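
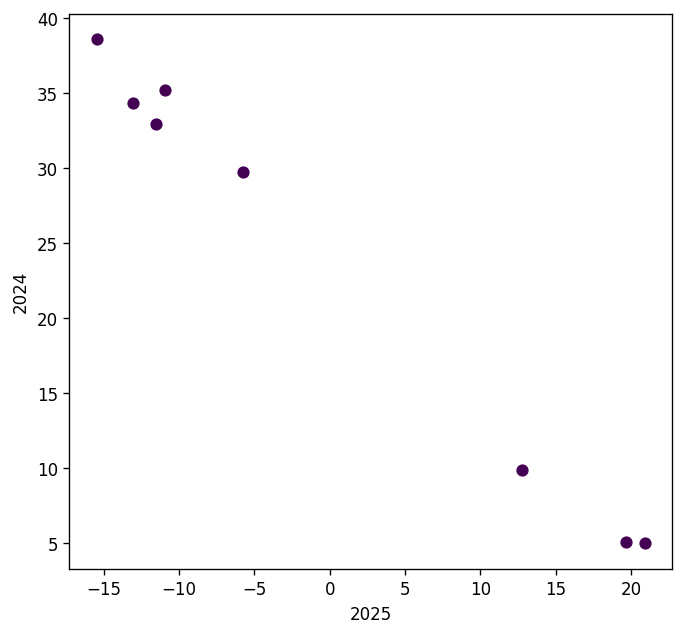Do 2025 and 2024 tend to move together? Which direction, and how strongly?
negative, strong

Points are negatively correlated; strong (|r| ≈ 1.0).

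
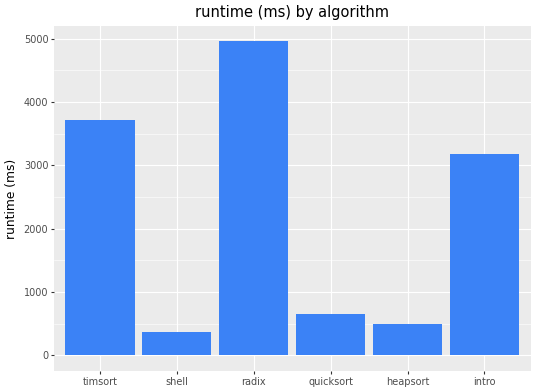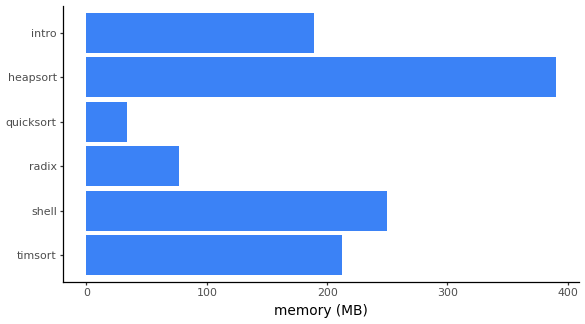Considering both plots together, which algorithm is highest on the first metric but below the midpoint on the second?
radix

Chart 2 median memory (MB) ≈ 200; below-median algorithms: radix, quicksort, intro. Among those, radix has the highest runtime (ms) (≈ 5000).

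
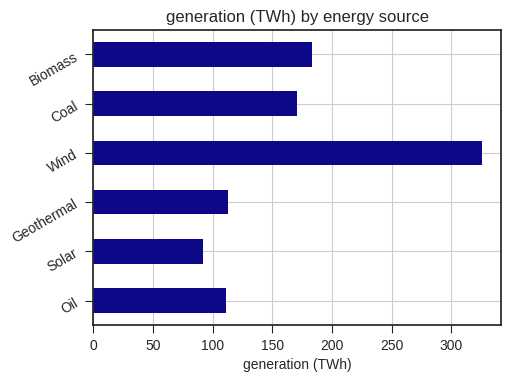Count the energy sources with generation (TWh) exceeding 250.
1

Above 250: Wind.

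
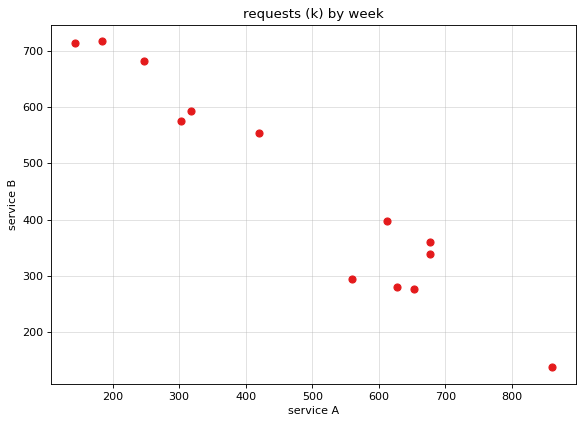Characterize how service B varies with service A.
negative, strong

Points are negatively correlated; strong (|r| ≈ 1.0).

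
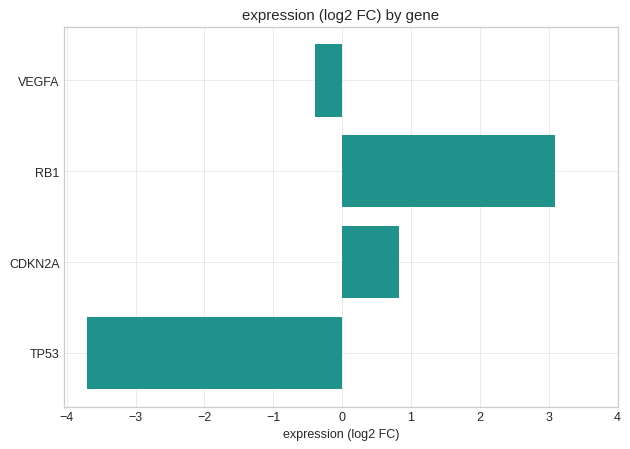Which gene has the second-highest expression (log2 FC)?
CDKN2A

Top 3: RB1 ≈ 3, CDKN2A ≈ 1, VEGFA ≈ 0.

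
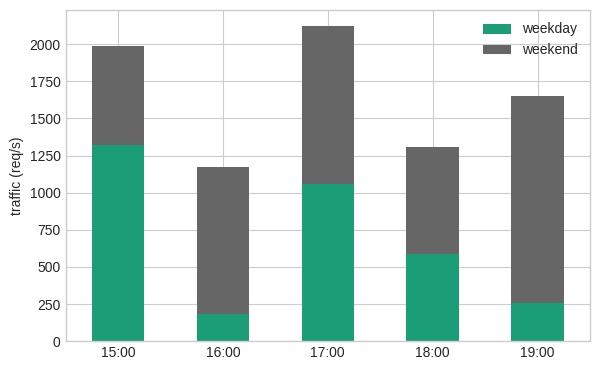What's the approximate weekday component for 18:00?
weekday top ≈ 600, bottom ≈ 0; segment ≈ 600.

≈ 600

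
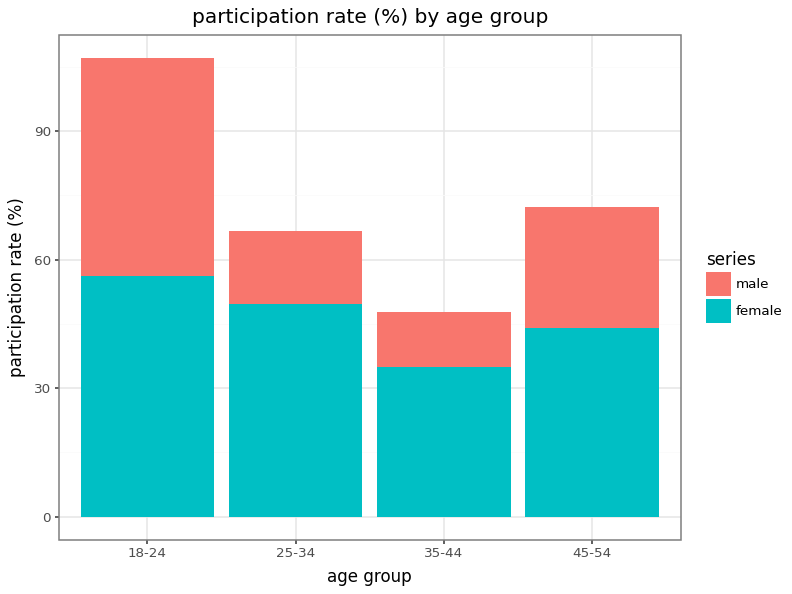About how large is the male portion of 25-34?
≈ 20

male top ≈ 70, bottom ≈ 50; segment ≈ 20.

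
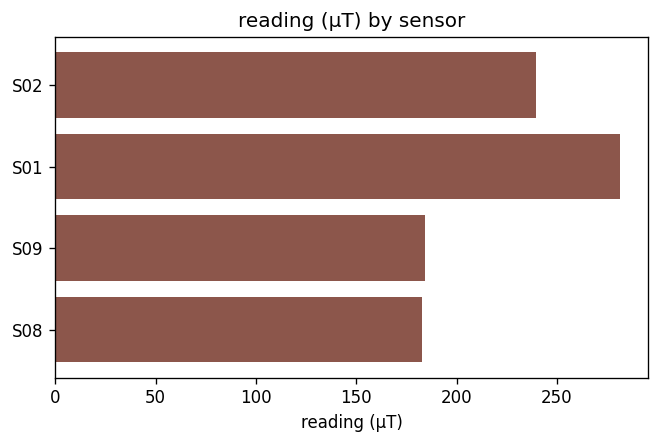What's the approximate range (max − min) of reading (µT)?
≈ 100

Max S01 ≈ 275, min S08 ≈ 175; range ≈ 100.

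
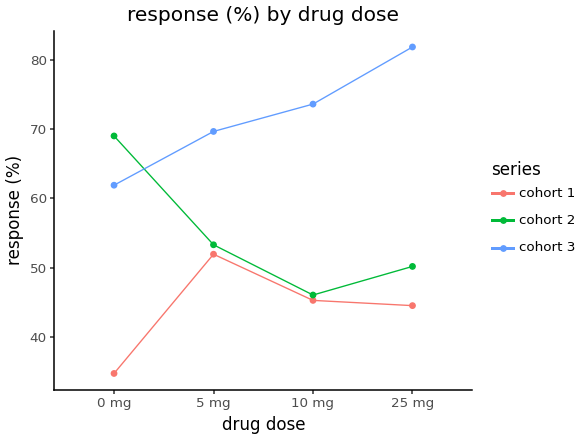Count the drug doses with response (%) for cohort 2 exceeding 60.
Above 60: 0 mg.

1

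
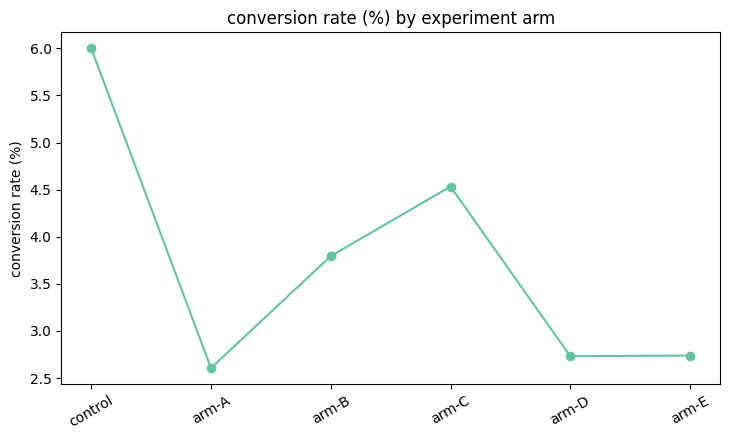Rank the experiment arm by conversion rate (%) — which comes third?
Top 4: control ≈ 6.0, arm-C ≈ 4.5, arm-B ≈ 4.0, arm-E ≈ 2.5.

arm-B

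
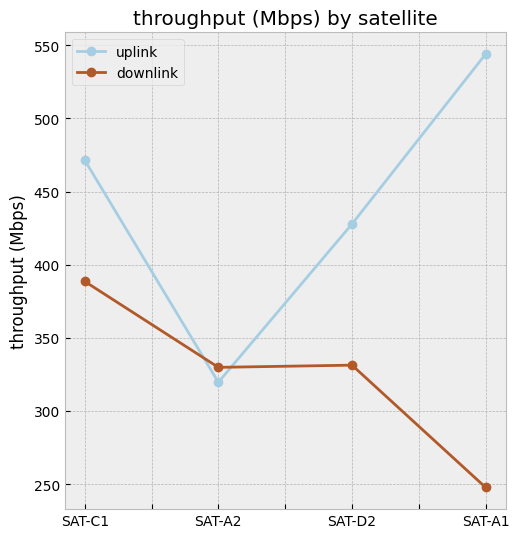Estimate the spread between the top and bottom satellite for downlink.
≈ 150

Max SAT-C1 ≈ 400, min SAT-A1 ≈ 250; range ≈ 150.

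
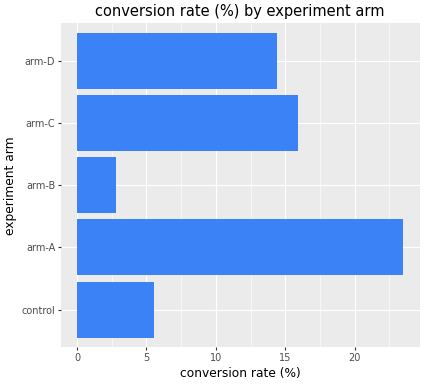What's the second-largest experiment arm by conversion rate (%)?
arm-C

Top 3: arm-A ≈ 24, arm-C ≈ 16, arm-D ≈ 14.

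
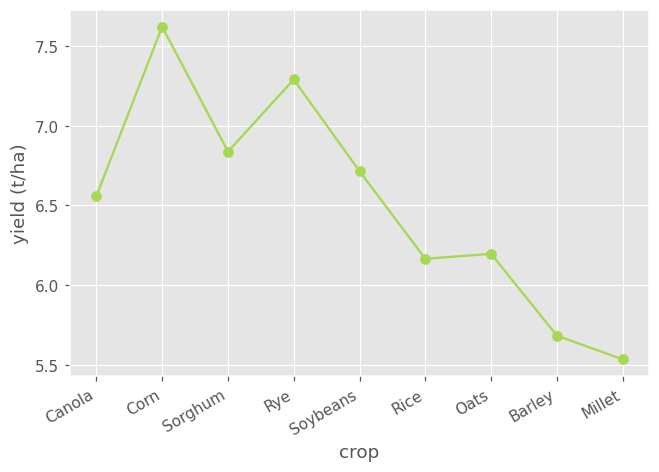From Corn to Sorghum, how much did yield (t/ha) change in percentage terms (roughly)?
Corn ≈ 7.6, Sorghum ≈ 6.8; (6.8 − 7.6) / 7.6 ≈ -10.5%.

≈ -10.5%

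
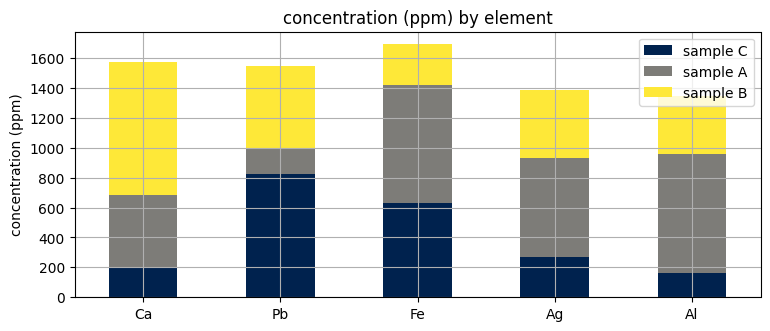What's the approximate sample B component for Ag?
sample B top ≈ 1400, bottom ≈ 1000; segment ≈ 400.

≈ 400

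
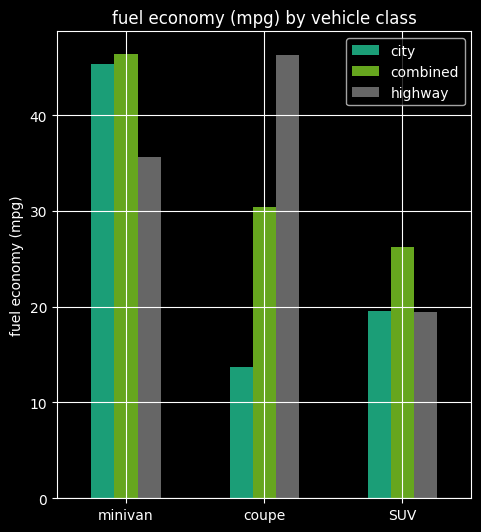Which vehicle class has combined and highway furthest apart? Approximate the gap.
coupe, ≈ 15 mpg

coupe: combined ≈ 30, highway ≈ 45 → gap ≈ 15. Next-largest (minivan) is only ≈ 10.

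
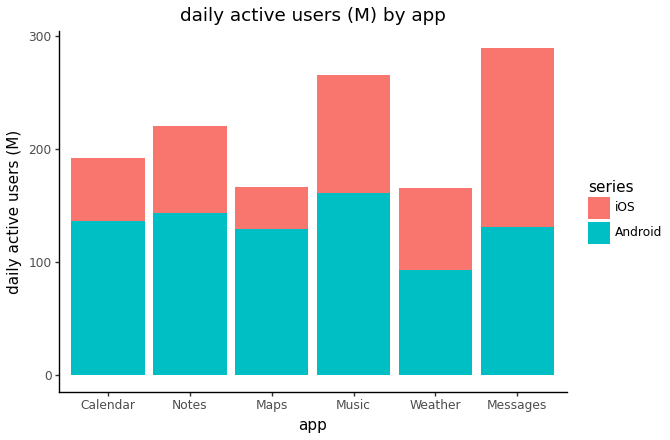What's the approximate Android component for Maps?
Android top ≈ 125, bottom ≈ 0; segment ≈ 125.

≈ 125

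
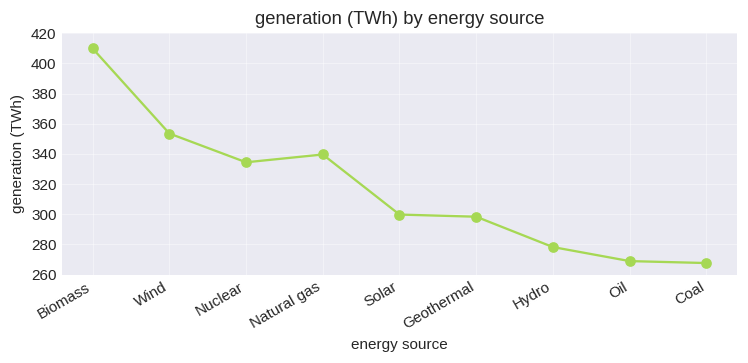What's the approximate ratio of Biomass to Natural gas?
≈ 1.18×

Biomass ≈ 400, Natural gas ≈ 340; 400/340 ≈ 1.18.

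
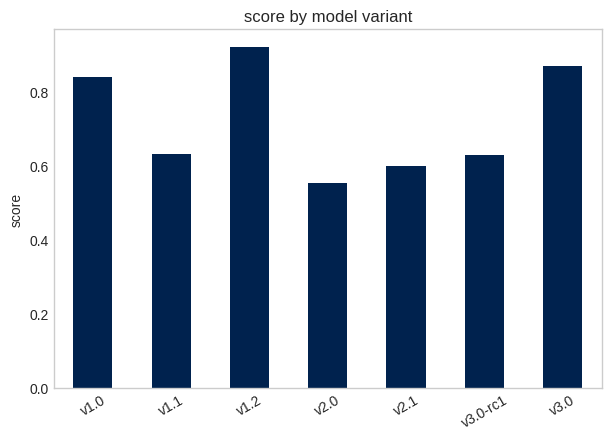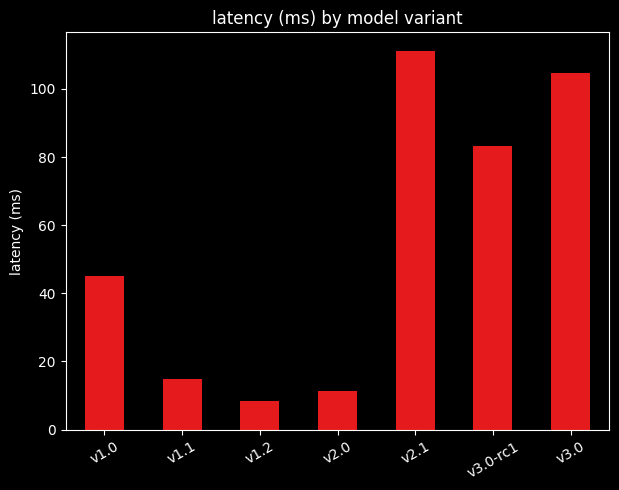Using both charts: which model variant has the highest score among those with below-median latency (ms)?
Chart 2 median latency (ms) ≈ 40; below-median model variants: v1.1, v1.2, v2.0. Among those, v1.2 has the highest score (≈ 0.9).

v1.2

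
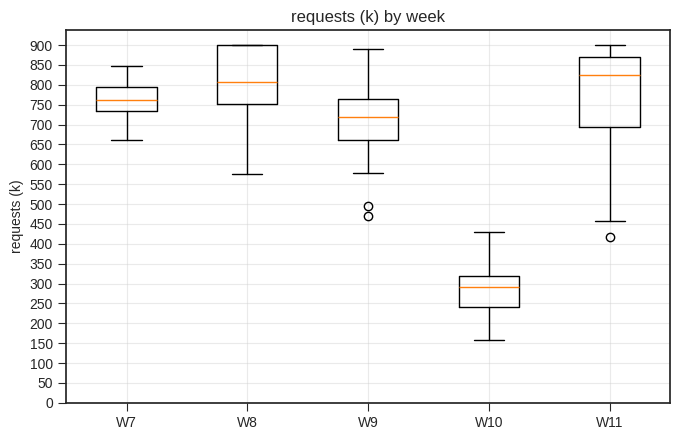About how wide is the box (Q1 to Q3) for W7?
≈ 50

Q3 ≈ 800, Q1 ≈ 750; IQR ≈ 50.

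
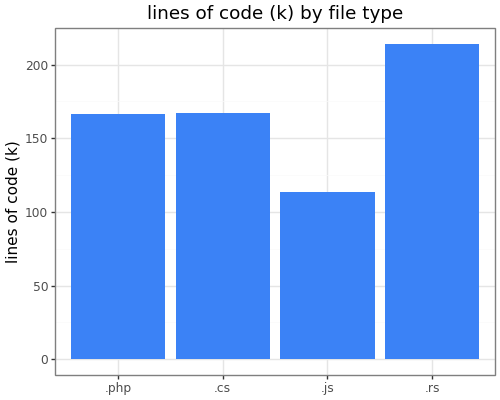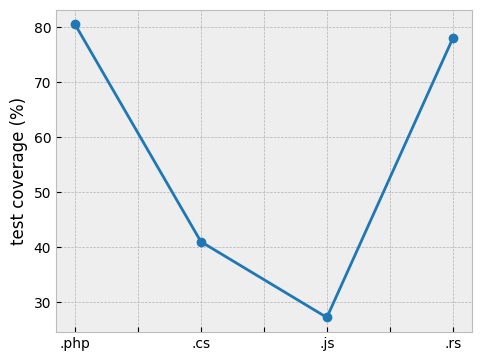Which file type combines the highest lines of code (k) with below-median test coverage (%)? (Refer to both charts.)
Chart 2 median test coverage (%) ≈ 60; below-median file types: .cs, .js. Among those, .cs has the highest lines of code (k) (≈ 160).

.cs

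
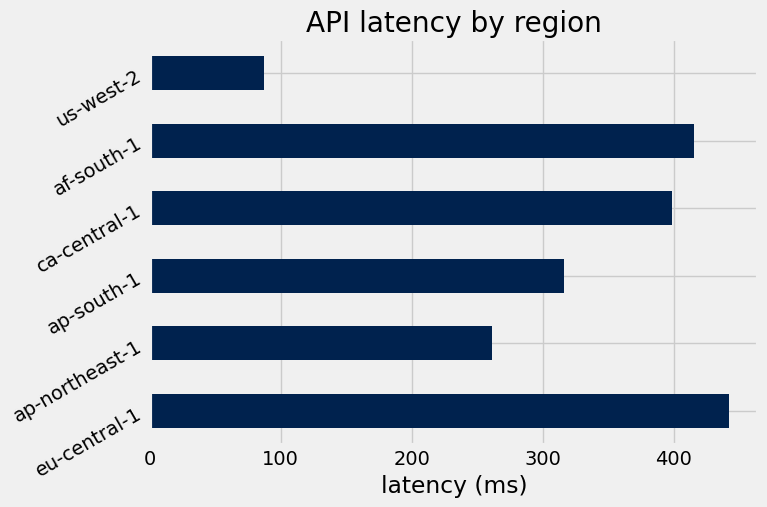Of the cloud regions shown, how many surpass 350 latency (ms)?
3

Above 350: eu-central-1, ca-central-1, af-south-1.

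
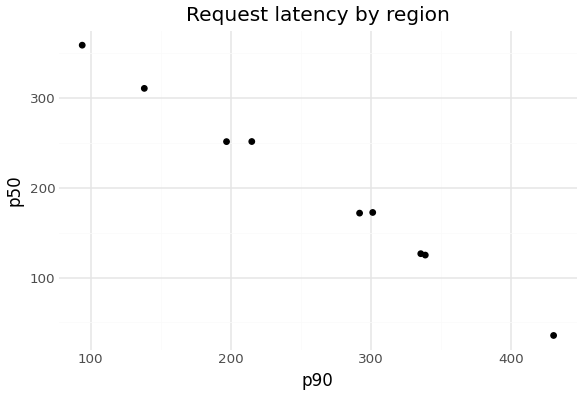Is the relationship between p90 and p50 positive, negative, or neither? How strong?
negative, strong

Points are negatively correlated; strong (|r| ≈ 1.0).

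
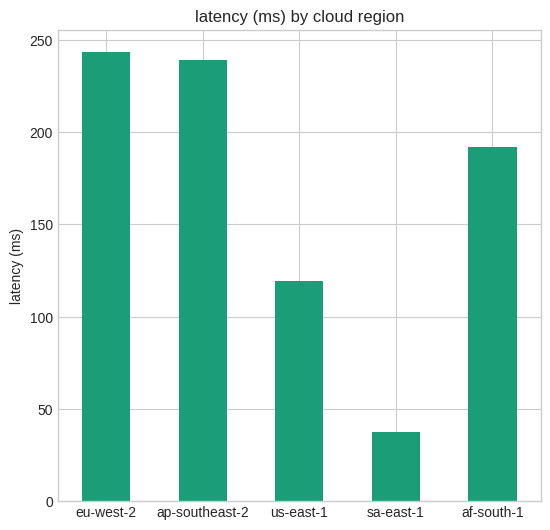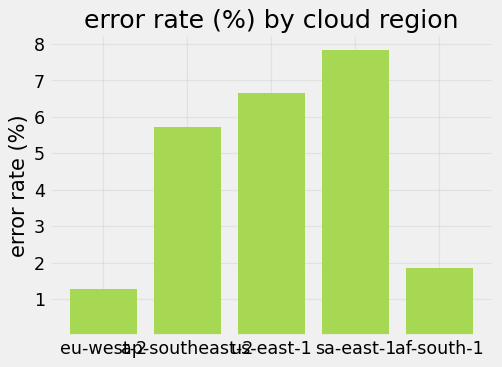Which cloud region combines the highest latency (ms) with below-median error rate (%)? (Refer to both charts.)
eu-west-2

Chart 2 median error rate (%) ≈ 6; below-median cloud regions: eu-west-2, af-south-1. Among those, eu-west-2 has the highest latency (ms) (≈ 250).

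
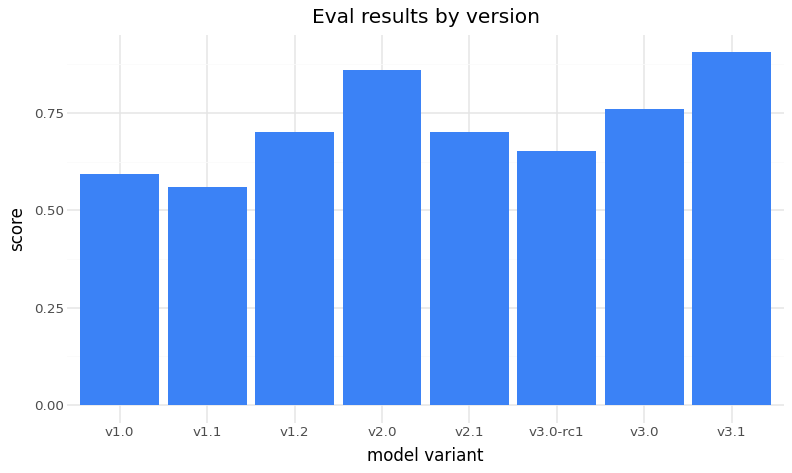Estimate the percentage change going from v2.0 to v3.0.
≈ -11.1%

v2.0 ≈ 0.9, v3.0 ≈ 0.8; (0.8 − 0.9) / 0.9 ≈ -11.1%.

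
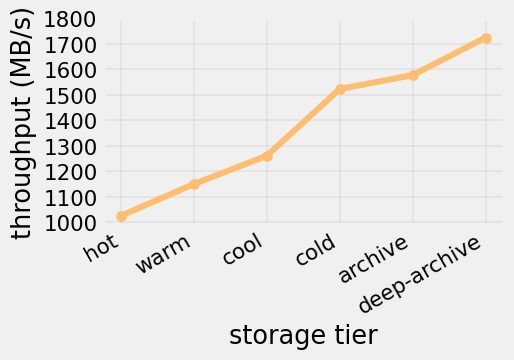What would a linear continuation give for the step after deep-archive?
≈ 1800

Last three: 1500, 1600, 1700 → slope ≈ 100/step → next ≈ 1800.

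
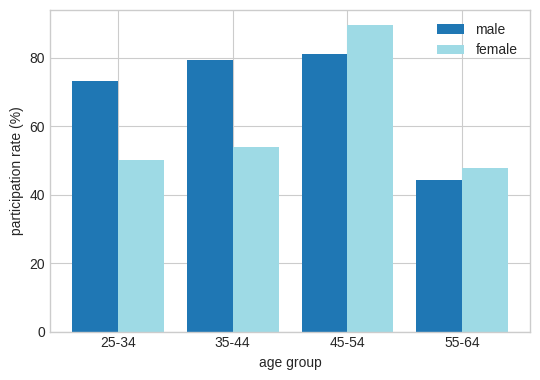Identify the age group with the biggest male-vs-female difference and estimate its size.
35-44: male ≈ 80, female ≈ 50 → gap ≈ 30. Next-largest (25-34) is only ≈ 20.

35-44, ≈ 30 %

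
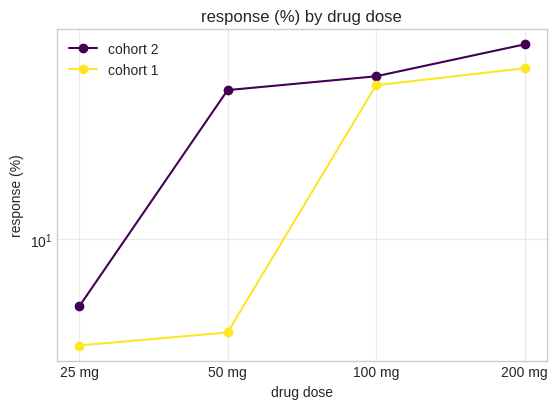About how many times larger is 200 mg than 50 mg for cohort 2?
200 mg ≈ 45, 50 mg ≈ 30; 45/30 ≈ 1.5.

≈ 1.5×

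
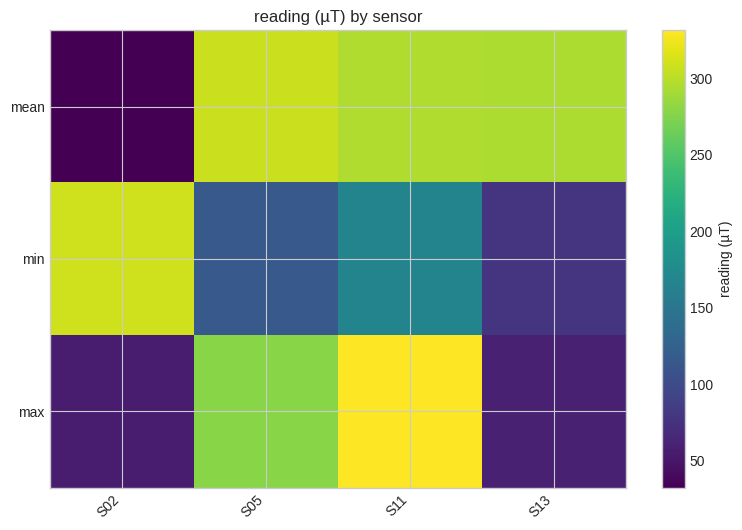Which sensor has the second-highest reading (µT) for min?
Top 3 for min: S02 ≈ 300, S11 ≈ 175, S05 ≈ 125.

S11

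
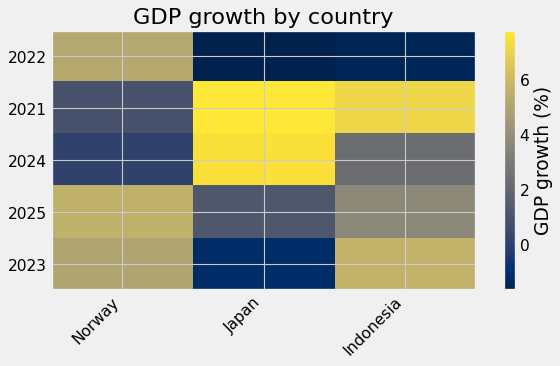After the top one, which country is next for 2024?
Top 3 for 2024: Japan ≈ 8, Indonesia ≈ 2, Norway ≈ 0.

Indonesia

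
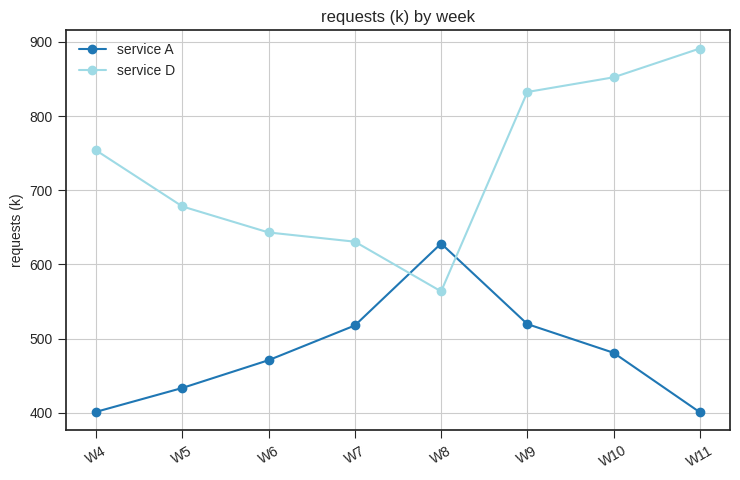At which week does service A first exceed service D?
W8

W7: service A ≈ 500 vs service D ≈ 650 (not yet); W8: service A ≈ 650 vs service D ≈ 550 (first crossover).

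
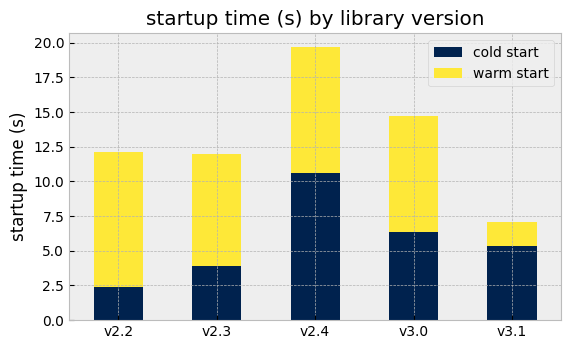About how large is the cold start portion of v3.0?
cold start top ≈ 6, bottom ≈ 0; segment ≈ 6.

≈ 6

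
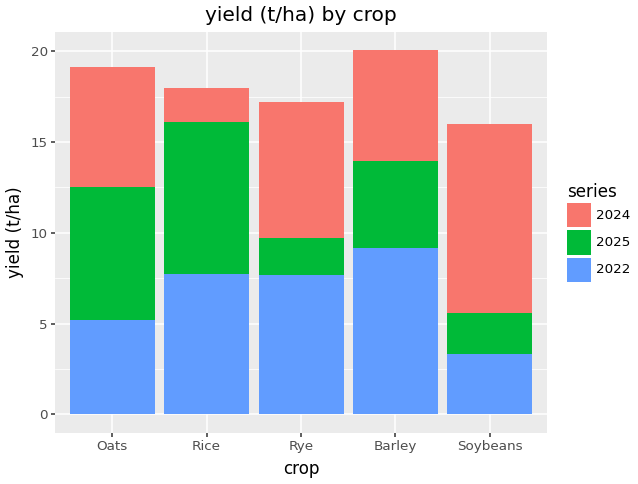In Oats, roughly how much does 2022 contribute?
2022 top ≈ 6, bottom ≈ 0; segment ≈ 6.

≈ 6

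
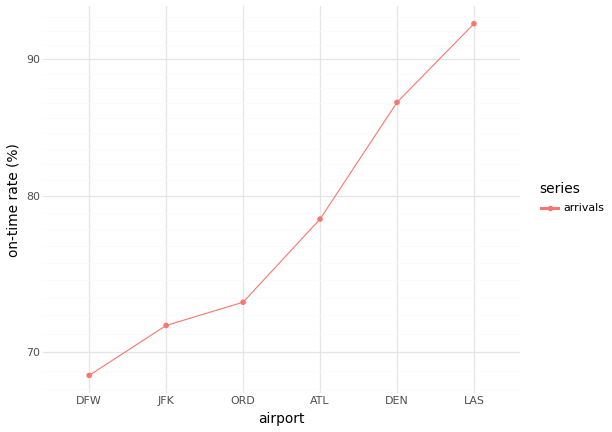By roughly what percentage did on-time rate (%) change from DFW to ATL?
DFW ≈ 70, ATL ≈ 80; (80 − 70) / 70 ≈ +14.3%.

≈ +14.3%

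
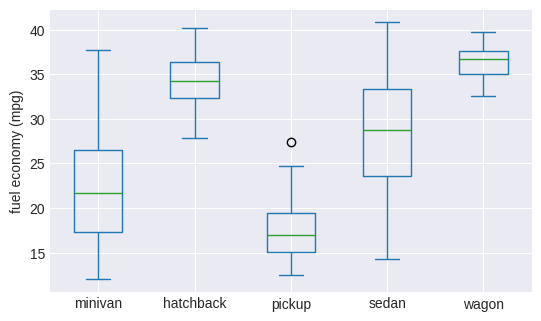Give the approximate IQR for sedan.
Q3 ≈ 34, Q1 ≈ 24; IQR ≈ 10.

≈ 10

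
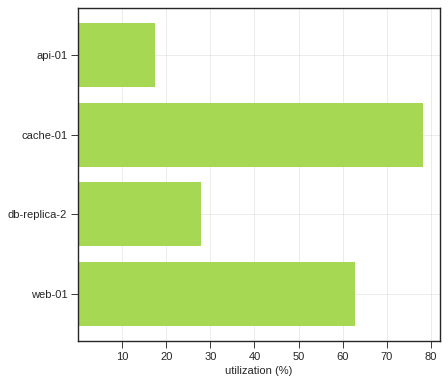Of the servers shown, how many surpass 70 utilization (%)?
Above 70: cache-01.

1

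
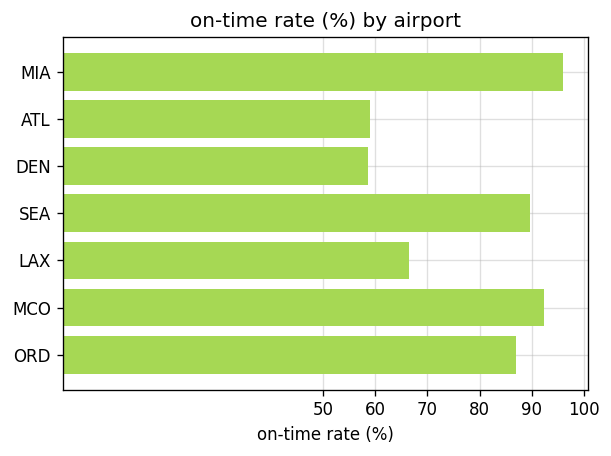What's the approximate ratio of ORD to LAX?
ORD ≈ 90, LAX ≈ 70; 90/70 ≈ 1.29.

≈ 1.29×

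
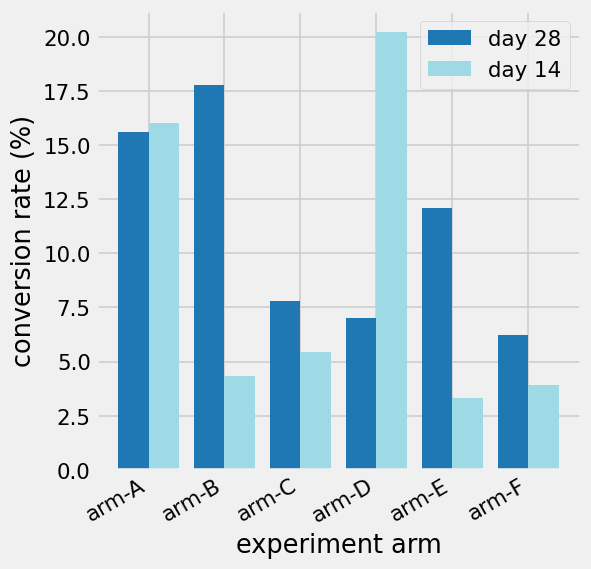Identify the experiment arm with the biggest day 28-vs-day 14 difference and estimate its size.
arm-B, ≈ 14 %

arm-B: day 28 ≈ 18, day 14 ≈ 4 → gap ≈ 14. Next-largest (arm-D) is only ≈ 12.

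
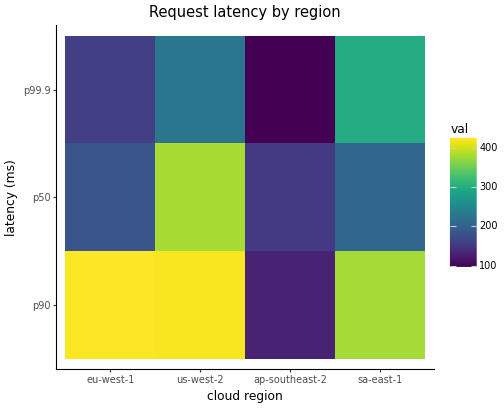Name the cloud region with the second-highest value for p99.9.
us-west-2

Top 3 for p99.9: sa-east-1 ≈ 300, us-west-2 ≈ 250, eu-west-1 ≈ 150.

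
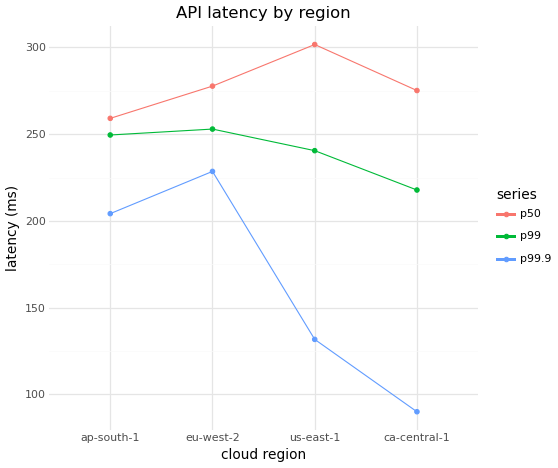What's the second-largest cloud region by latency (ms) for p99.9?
Top 3 for p99.9: eu-west-2 ≈ 220, ap-south-1 ≈ 200, us-east-1 ≈ 140.

ap-south-1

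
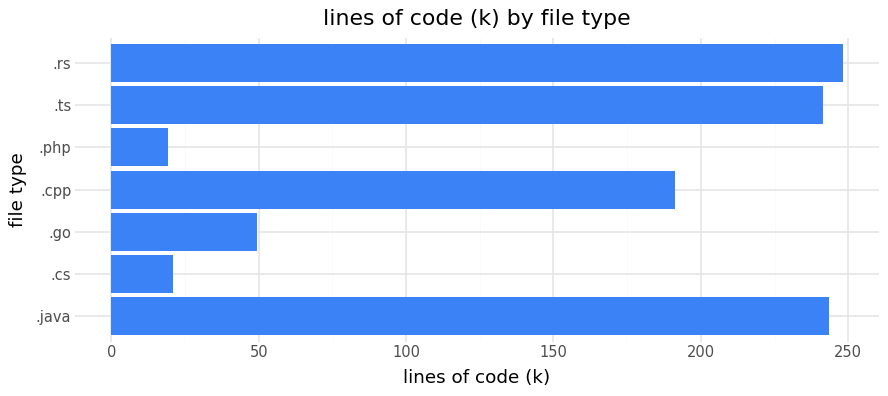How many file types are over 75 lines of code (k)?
Above 75: .java, .cpp, .ts, .rs.

4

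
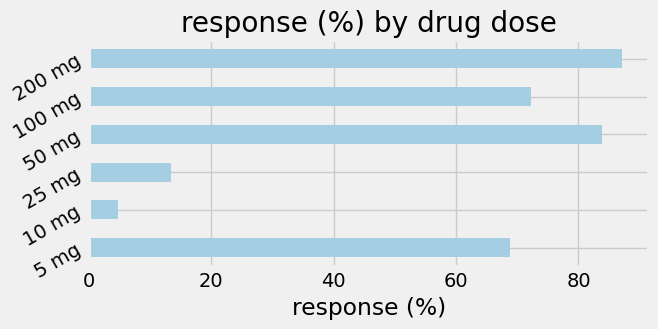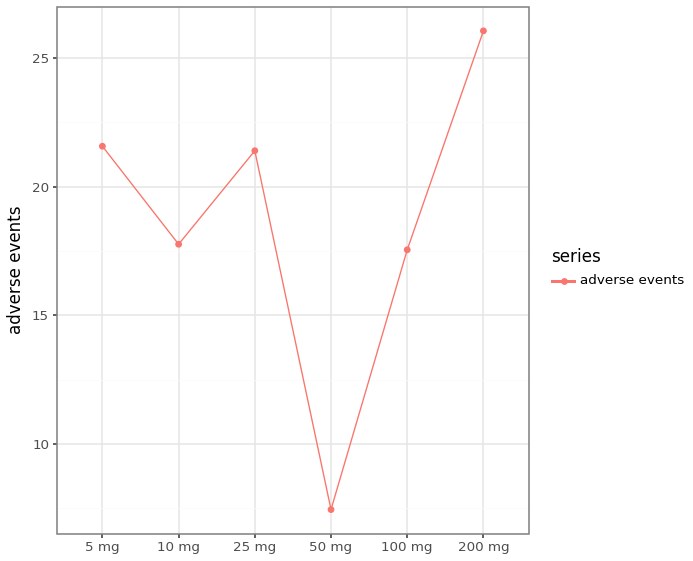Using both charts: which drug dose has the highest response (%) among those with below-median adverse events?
50 mg

Chart 2 median adverse events ≈ 20; below-median drug doses: 10 mg, 50 mg, 100 mg. Among those, 50 mg has the highest response (%) (≈ 80).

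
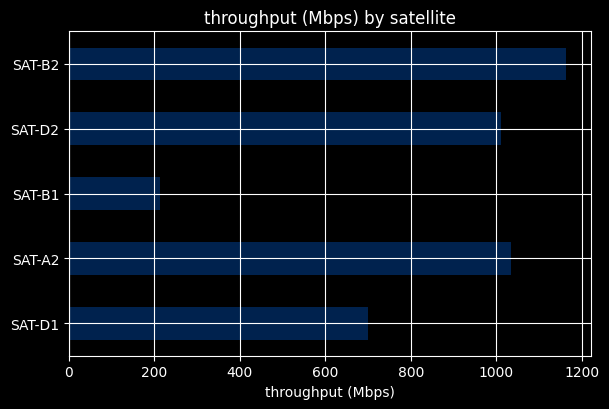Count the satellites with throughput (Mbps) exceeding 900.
3

Above 900: SAT-A2, SAT-D2, SAT-B2.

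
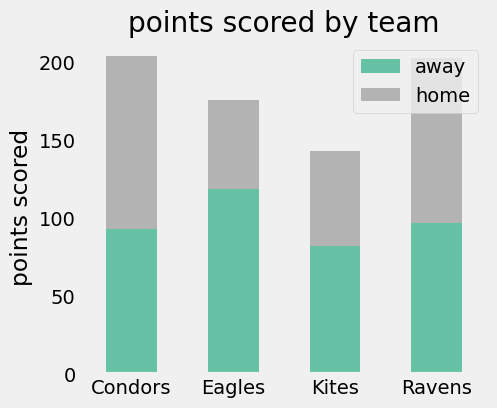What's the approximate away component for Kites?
≈ 80

away top ≈ 80, bottom ≈ 0; segment ≈ 80.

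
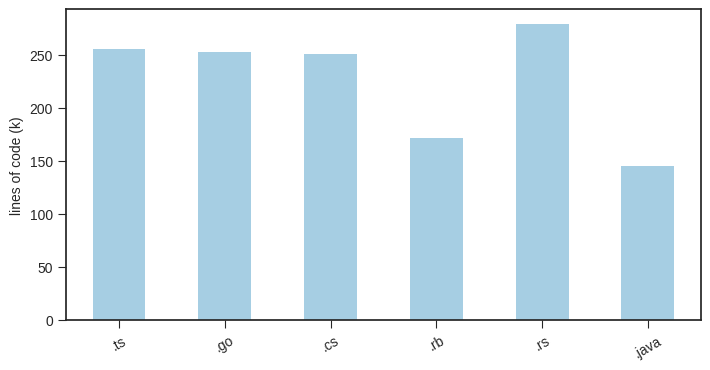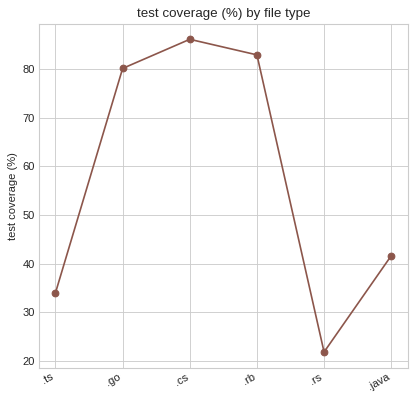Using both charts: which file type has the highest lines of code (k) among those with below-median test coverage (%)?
.rs

Chart 2 median test coverage (%) ≈ 60; below-median file types: .ts, .rs, .java. Among those, .rs has the highest lines of code (k) (≈ 300).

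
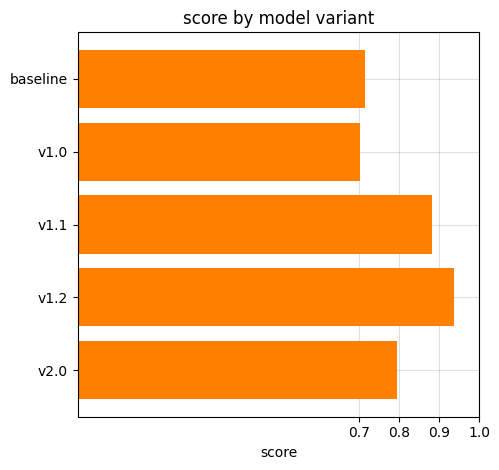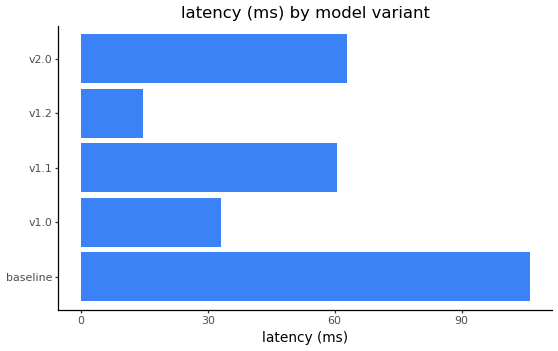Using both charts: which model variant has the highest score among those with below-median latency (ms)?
Chart 2 median latency (ms) ≈ 60; below-median model variants: v1.0, v1.2. Among those, v1.2 has the highest score (≈ 0.9).

v1.2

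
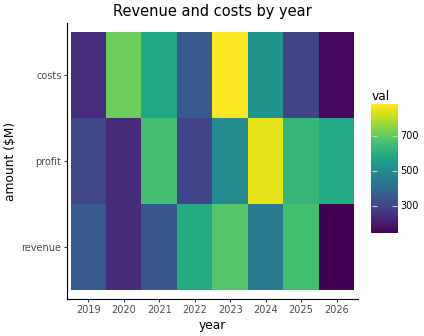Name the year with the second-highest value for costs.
2020

Top 3 for costs: 2023 ≈ 900, 2020 ≈ 700, 2021 ≈ 600.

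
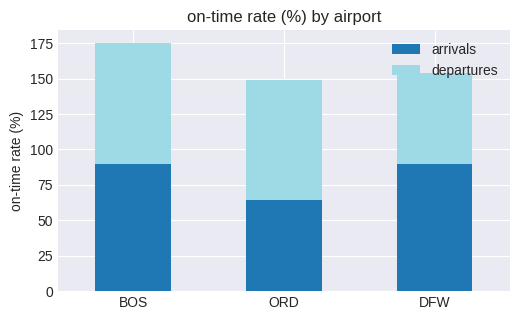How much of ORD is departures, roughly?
departures top ≈ 140, bottom ≈ 60; segment ≈ 80.

≈ 80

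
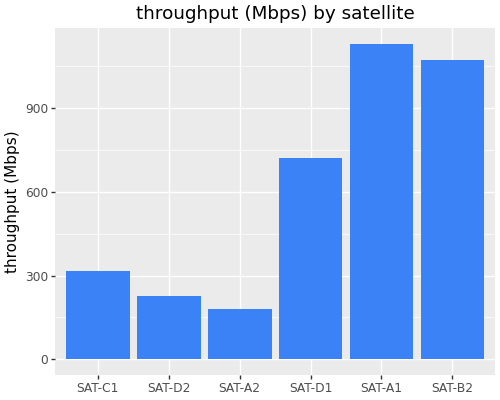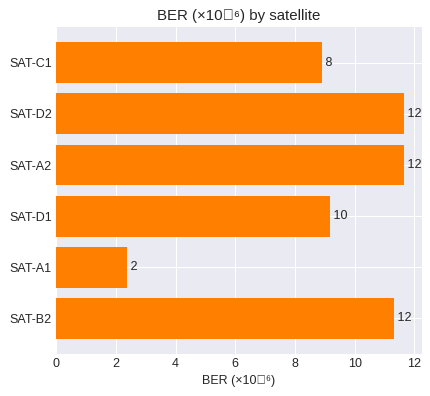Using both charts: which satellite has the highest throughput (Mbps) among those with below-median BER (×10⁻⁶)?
SAT-A1

Chart 2 median BER (×10⁻⁶) ≈ 10; below-median satellites: SAT-C1, SAT-D1, SAT-A1. Among those, SAT-A1 has the highest throughput (Mbps) (≈ 1200).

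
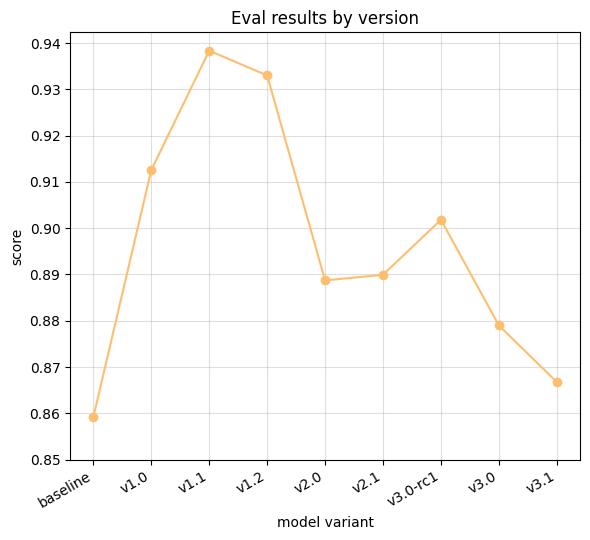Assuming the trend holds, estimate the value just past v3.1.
Last three: 0.90, 0.88, 0.87 → slope ≈ -0.015/step → next ≈ 0.855.

≈ 0.855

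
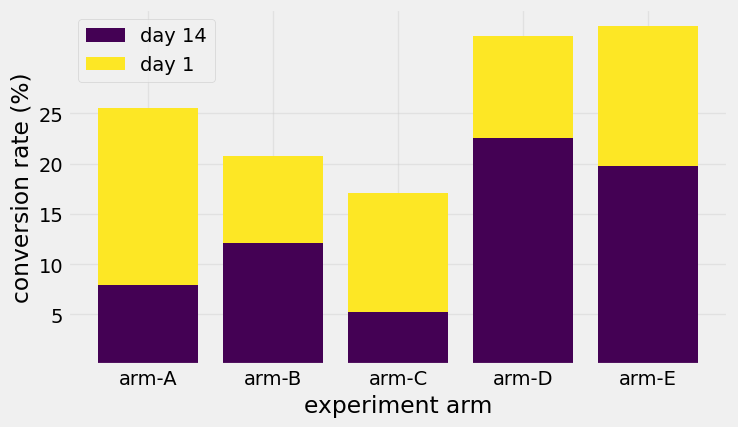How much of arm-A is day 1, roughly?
day 1 top ≈ 25, bottom ≈ 10; segment ≈ 15.

≈ 15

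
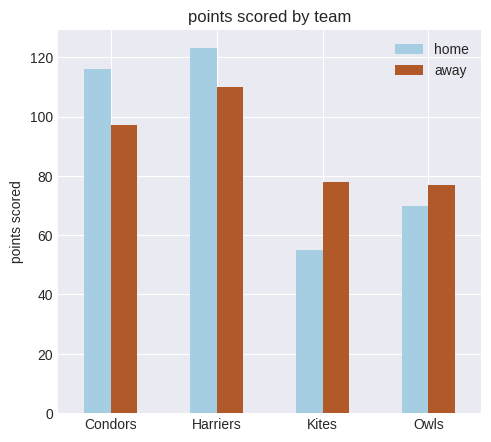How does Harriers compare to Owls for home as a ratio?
Harriers ≈ 120, Owls ≈ 80; 120/80 ≈ 1.5.

≈ 1.5×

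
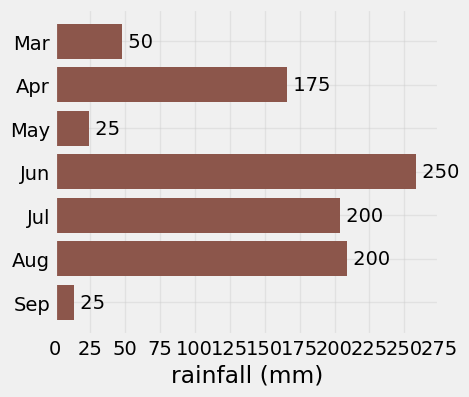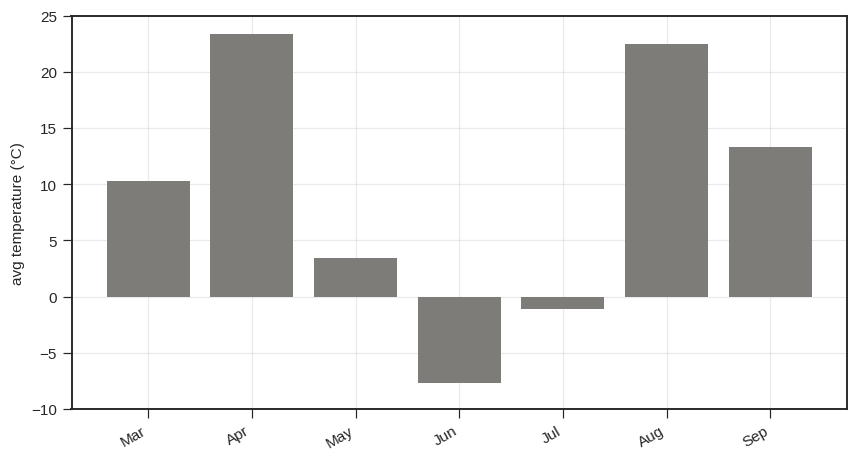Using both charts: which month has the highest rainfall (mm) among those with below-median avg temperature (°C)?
Chart 2 median avg temperature (°C) ≈ 10; below-median months: May, Jun, Jul. Among those, Jun has the highest rainfall (mm) (≈ 250).

Jun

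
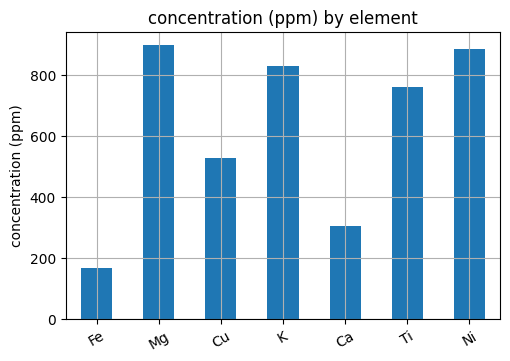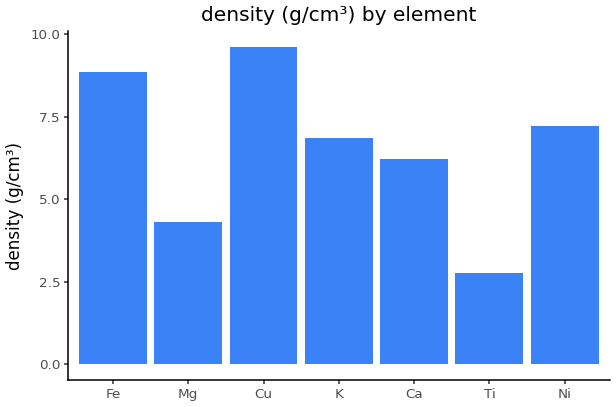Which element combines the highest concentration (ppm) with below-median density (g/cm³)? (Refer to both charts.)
Mg

Chart 2 median density (g/cm³) ≈ 7; below-median elements: Mg, Ca, Ti. Among those, Mg has the highest concentration (ppm) (≈ 900).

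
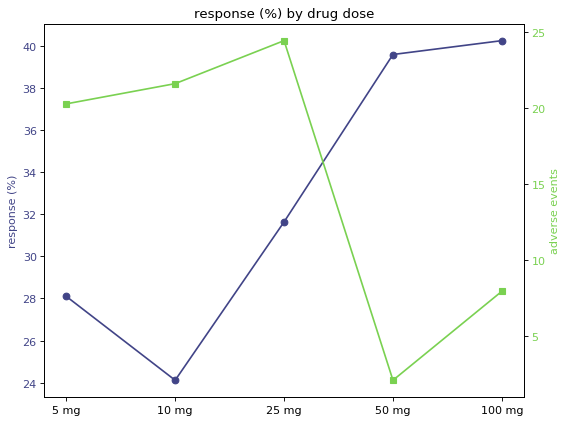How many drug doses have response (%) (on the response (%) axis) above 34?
Above 34: 50 mg, 100 mg.

2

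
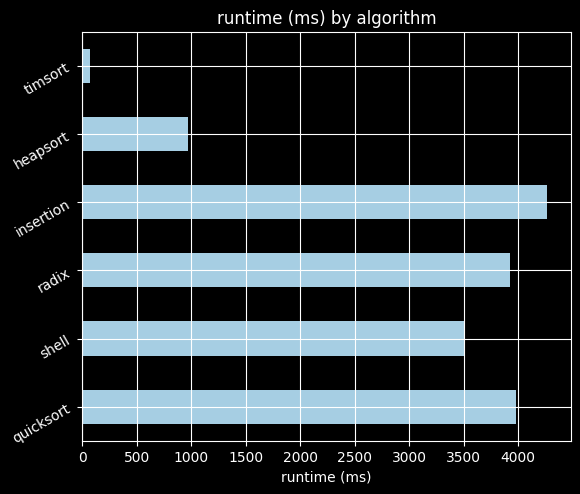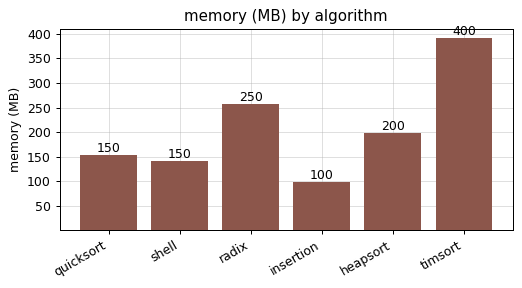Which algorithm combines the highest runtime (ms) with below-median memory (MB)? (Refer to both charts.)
insertion

Chart 2 median memory (MB) ≈ 200; below-median algorithms: quicksort, shell, insertion. Among those, insertion has the highest runtime (ms) (≈ 4500).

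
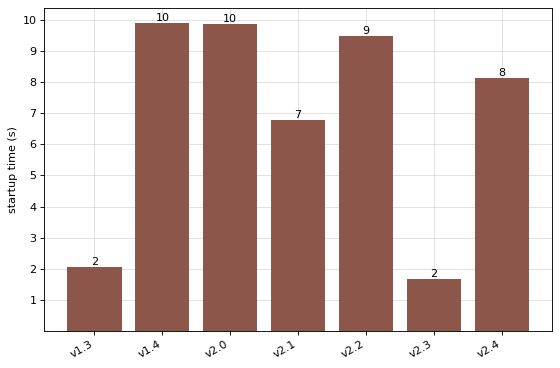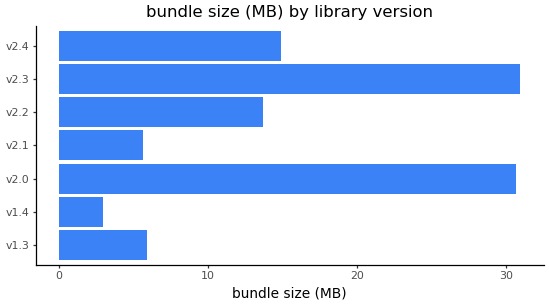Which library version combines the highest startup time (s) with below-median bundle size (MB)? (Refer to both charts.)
Chart 2 median bundle size (MB) ≈ 15; below-median library versions: v1.3, v1.4, v2.1. Among those, v1.4 has the highest startup time (s) (≈ 10).

v1.4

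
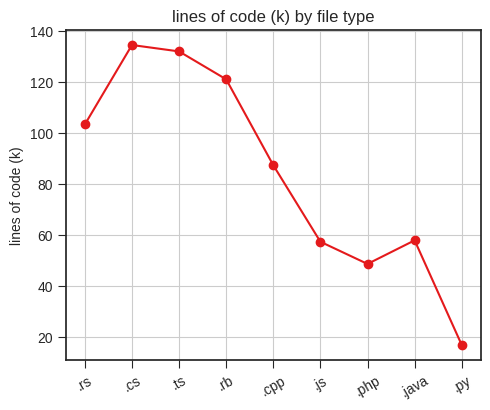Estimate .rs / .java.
.rs ≈ 100, .java ≈ 60; 100/60 ≈ 1.67.

≈ 1.67×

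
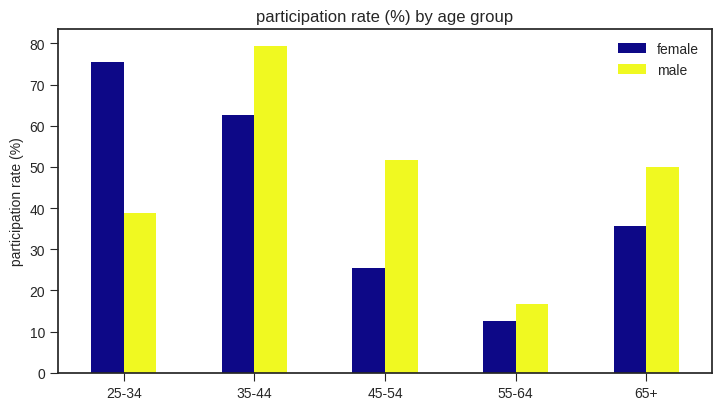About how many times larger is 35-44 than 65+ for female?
35-44 ≈ 60, 65+ ≈ 40; 60/40 ≈ 1.5.

≈ 1.5×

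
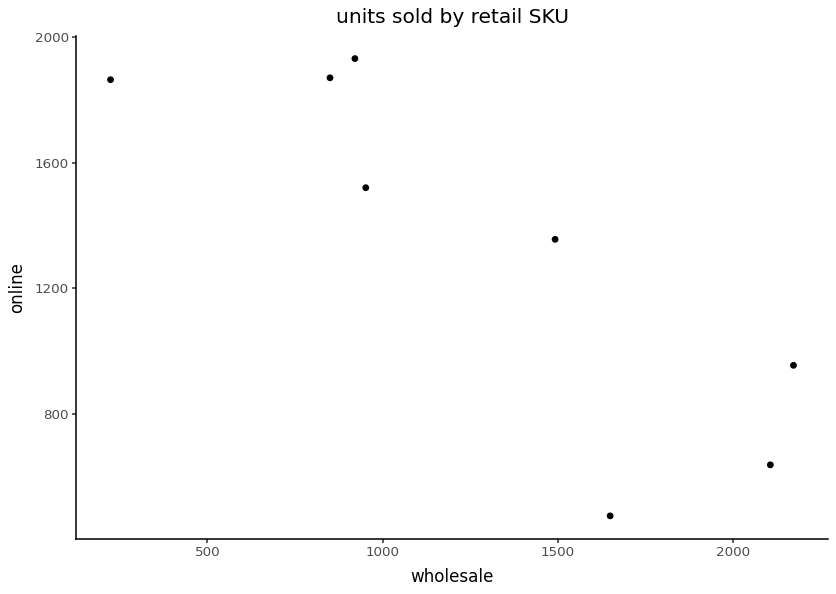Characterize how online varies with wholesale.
negative, strong

Points are negatively correlated; strong (|r| ≈ 0.8).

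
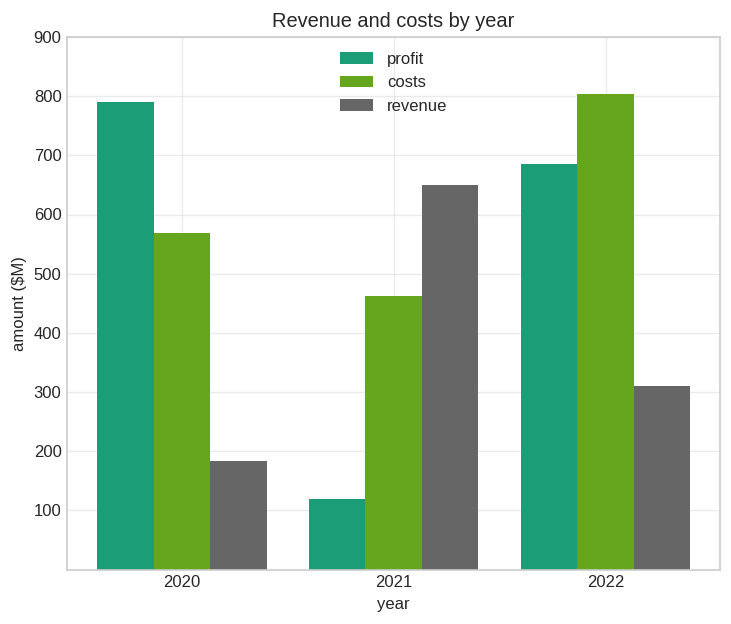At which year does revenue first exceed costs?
2021

2020: revenue ≈ 200 vs costs ≈ 600 (not yet); 2021: revenue ≈ 600 vs costs ≈ 500 (first crossover).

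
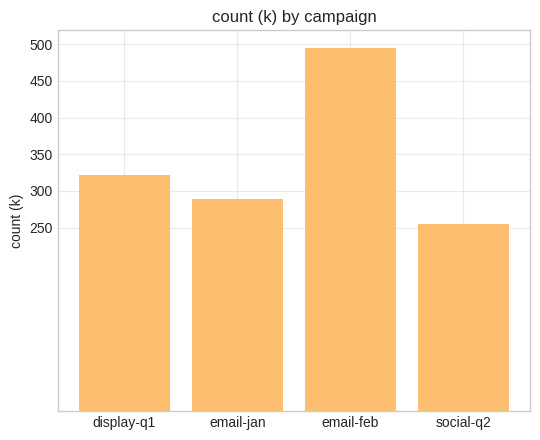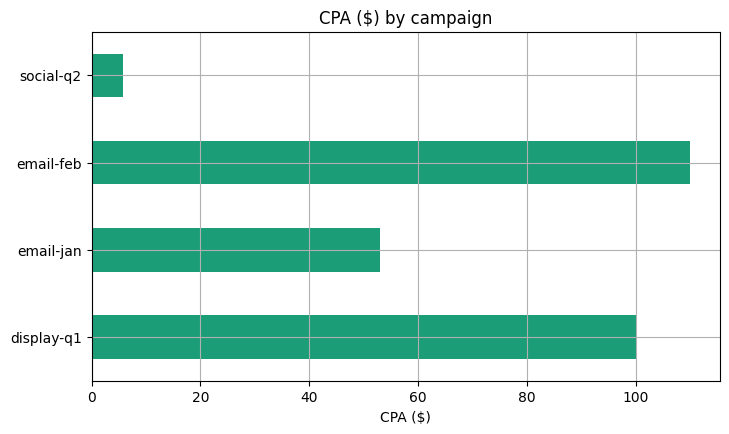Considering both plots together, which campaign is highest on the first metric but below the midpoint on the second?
email-jan

Chart 2 median CPA ($) ≈ 80; below-median campaigns: email-jan, social-q2. Among those, email-jan has the highest count (k) (≈ 300).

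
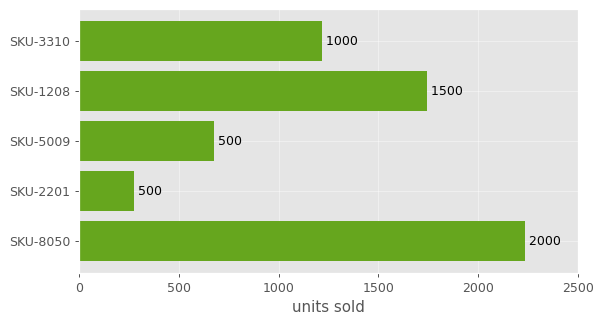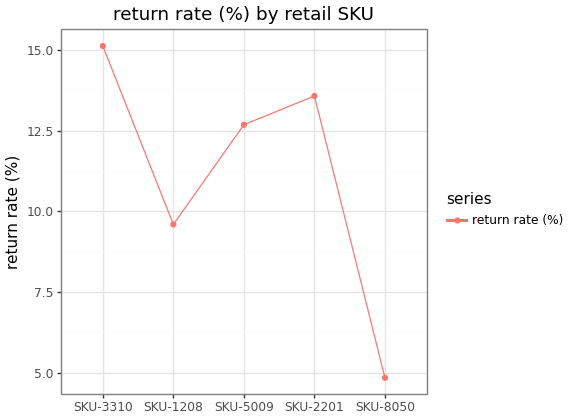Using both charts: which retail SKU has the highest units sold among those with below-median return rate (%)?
Chart 2 median return rate (%) ≈ 12; below-median retail SKUs: SKU-1208, SKU-8050. Among those, SKU-8050 has the highest units sold (≈ 2000).

SKU-8050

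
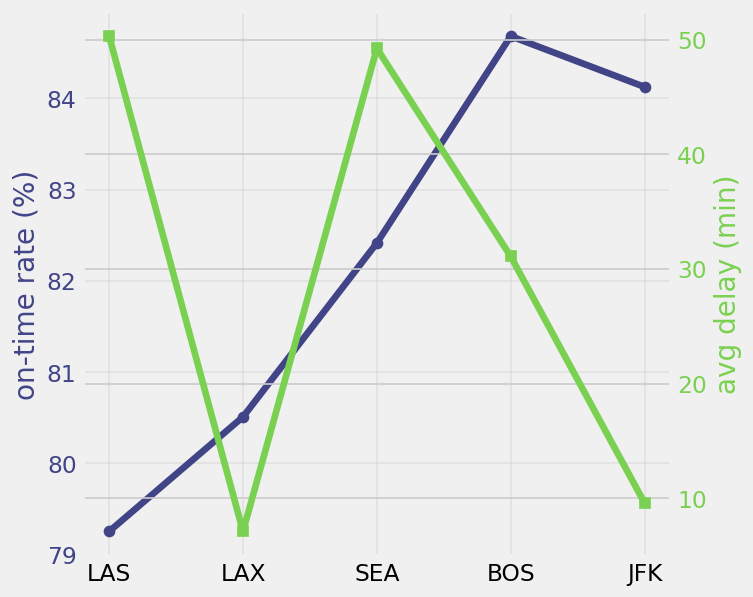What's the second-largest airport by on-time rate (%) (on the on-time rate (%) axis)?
JFK

Top 3 (on the on-time rate (%) axis): BOS ≈ 84.5, JFK ≈ 84.0, SEA ≈ 82.5.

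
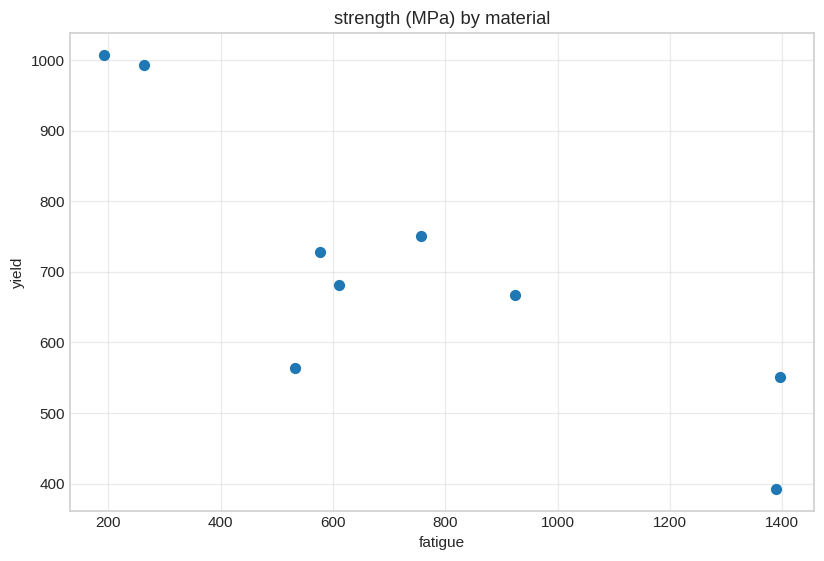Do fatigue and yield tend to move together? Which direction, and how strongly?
negative, strong

Points are negatively correlated; strong (|r| ≈ 0.8).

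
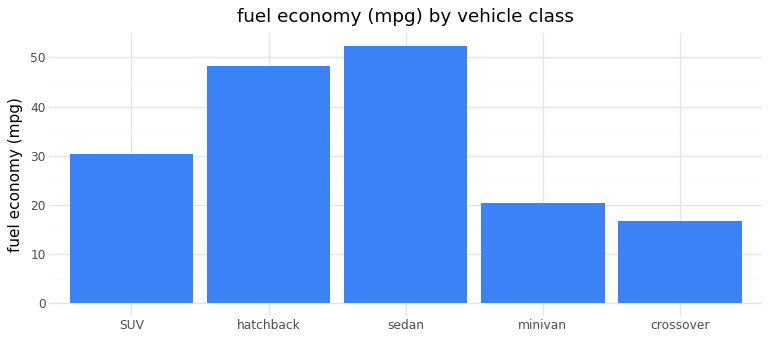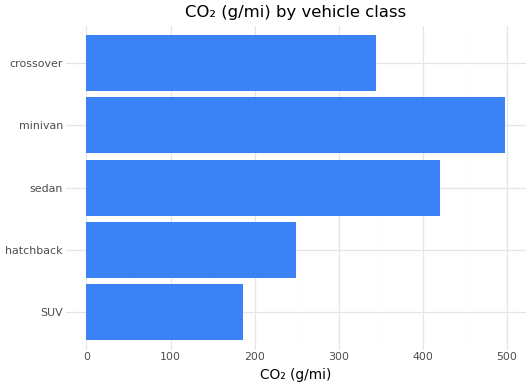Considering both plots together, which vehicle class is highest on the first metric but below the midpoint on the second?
hatchback

Chart 2 median CO₂ (g/mi) ≈ 350; below-median vehicle classes: SUV, hatchback. Among those, hatchback has the highest fuel economy (mpg) (≈ 50).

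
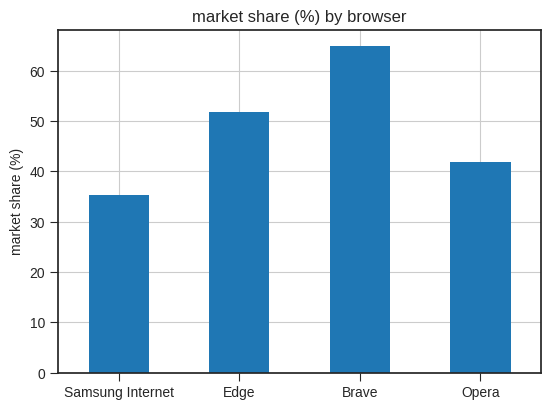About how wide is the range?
Max Brave ≈ 60, min Samsung Internet ≈ 40; range ≈ 20.

≈ 20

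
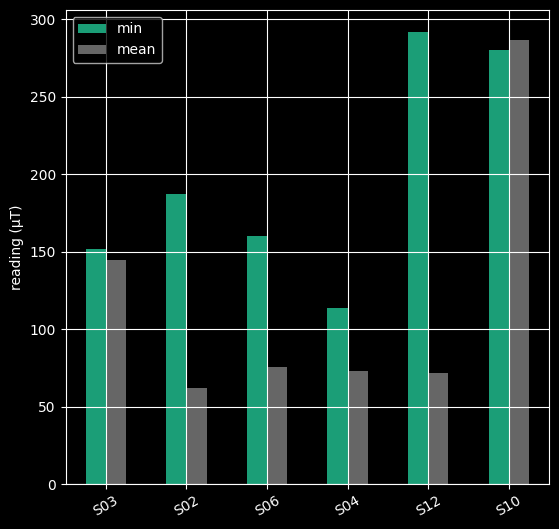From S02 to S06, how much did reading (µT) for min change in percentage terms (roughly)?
S02 ≈ 175, S06 ≈ 150; (150 − 175) / 175 ≈ -14.3%.

≈ -14.3%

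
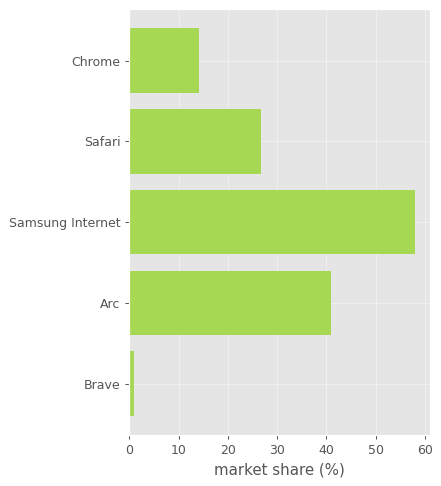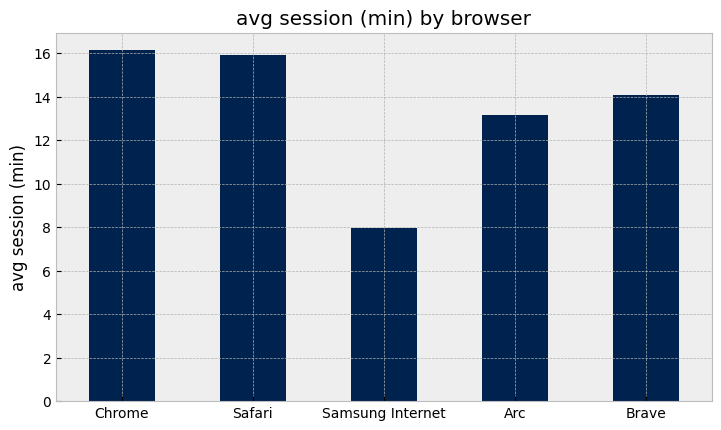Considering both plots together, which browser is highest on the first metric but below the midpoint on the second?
Samsung Internet

Chart 2 median avg session (min) ≈ 14; below-median browsers: Samsung Internet, Arc. Among those, Samsung Internet has the highest market share (%) (≈ 60).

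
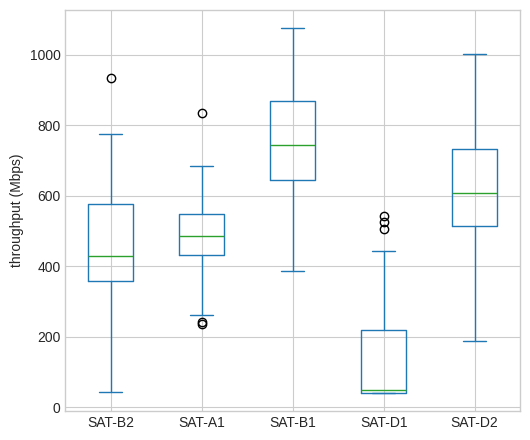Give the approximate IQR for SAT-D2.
Q3 ≈ 700, Q1 ≈ 500; IQR ≈ 200.

≈ 200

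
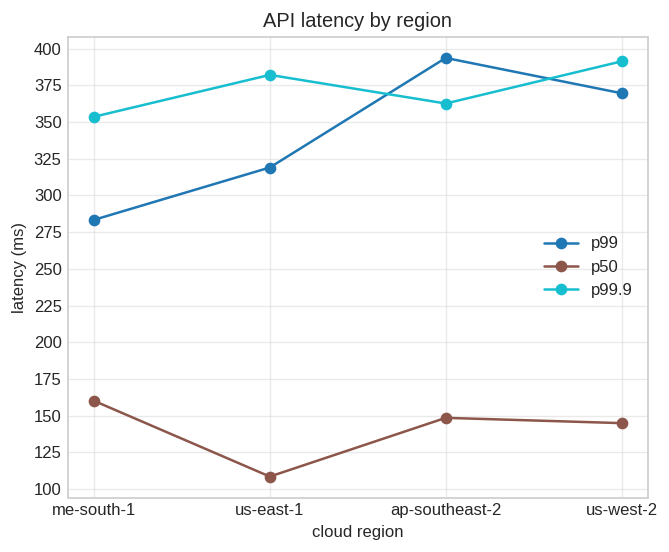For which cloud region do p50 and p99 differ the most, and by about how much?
ap-southeast-2: p50 ≈ 150, p99 ≈ 400 → gap ≈ 250. Next-largest (us-west-2) is only ≈ 225.

ap-southeast-2, ≈ 250 ms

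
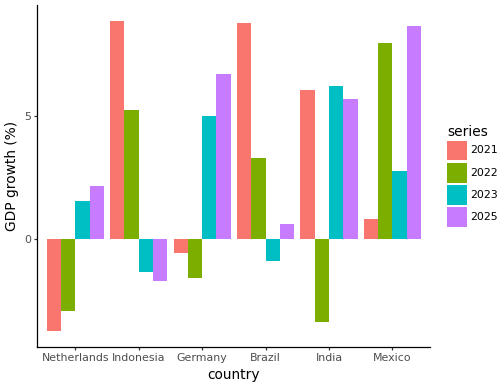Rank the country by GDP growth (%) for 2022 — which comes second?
Top 3 for 2022: Mexico ≈ 8, Indonesia ≈ 6, Brazil ≈ 4.

Indonesia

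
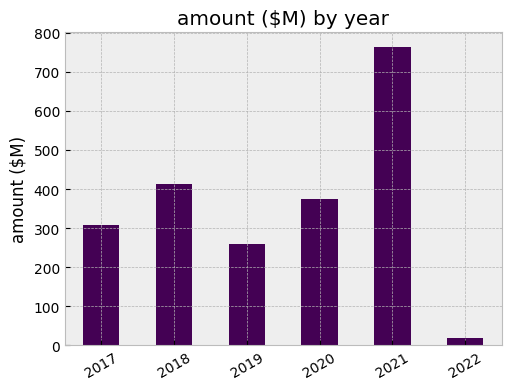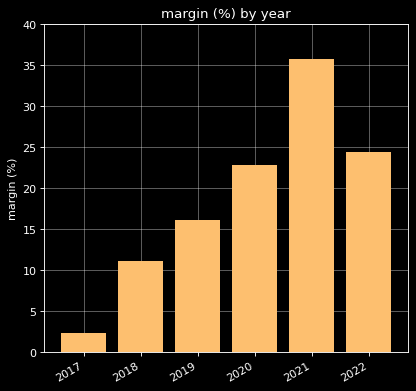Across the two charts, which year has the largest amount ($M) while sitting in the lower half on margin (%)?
2018

Chart 2 median margin (%) ≈ 20; below-median years: 2017, 2018, 2019. Among those, 2018 has the highest amount ($M) (≈ 400).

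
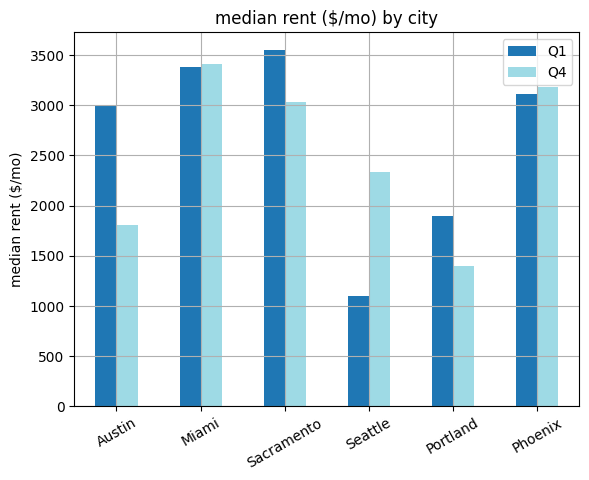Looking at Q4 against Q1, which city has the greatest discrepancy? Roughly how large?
Seattle: Q4 ≈ 2500, Q1 ≈ 1000 → gap ≈ 1500. Next-largest (Austin) is only ≈ 1000.

Seattle, ≈ 1500 $/mo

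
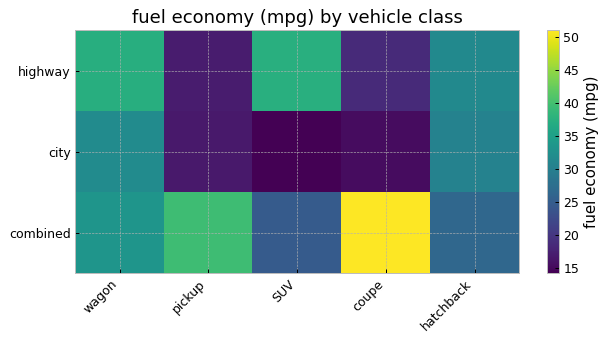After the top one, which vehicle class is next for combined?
Top 3 for combined: coupe ≈ 50, pickup ≈ 40, wagon ≈ 35.

pickup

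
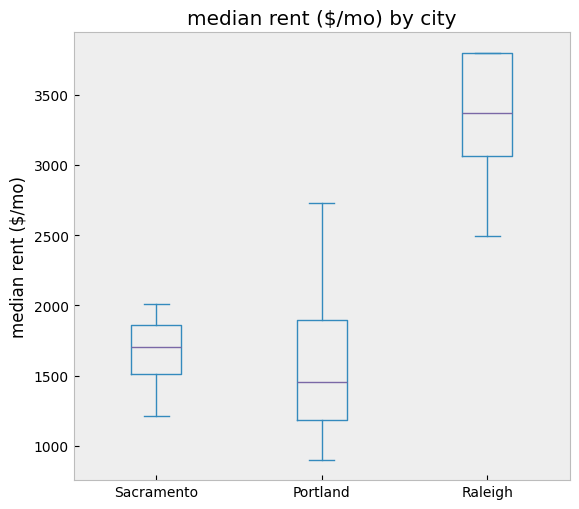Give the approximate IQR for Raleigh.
≈ 800

Q3 ≈ 3800, Q1 ≈ 3000; IQR ≈ 800.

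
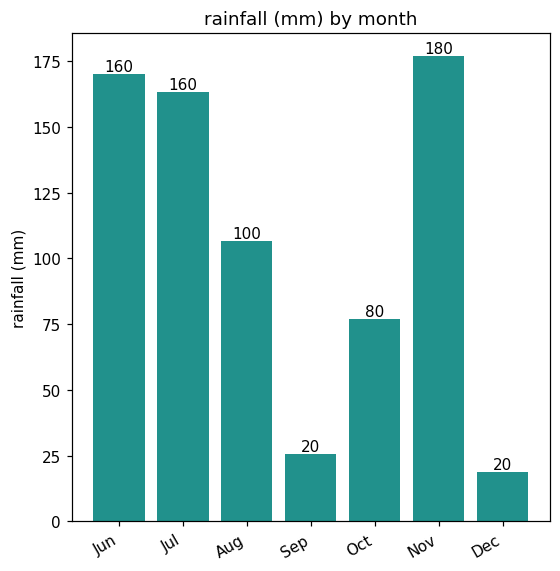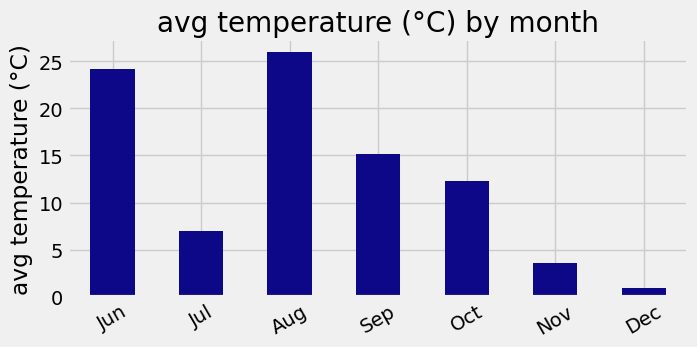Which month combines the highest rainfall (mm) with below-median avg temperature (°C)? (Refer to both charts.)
Nov

Chart 2 median avg temperature (°C) ≈ 10; below-median months: Jul, Nov, Dec. Among those, Nov has the highest rainfall (mm) (≈ 180).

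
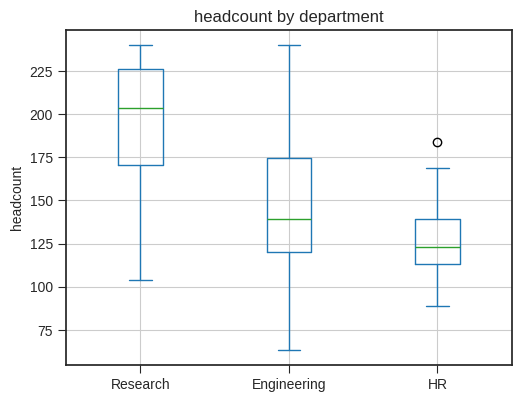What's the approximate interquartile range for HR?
≈ 30

Q3 ≈ 140, Q1 ≈ 110; IQR ≈ 30.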